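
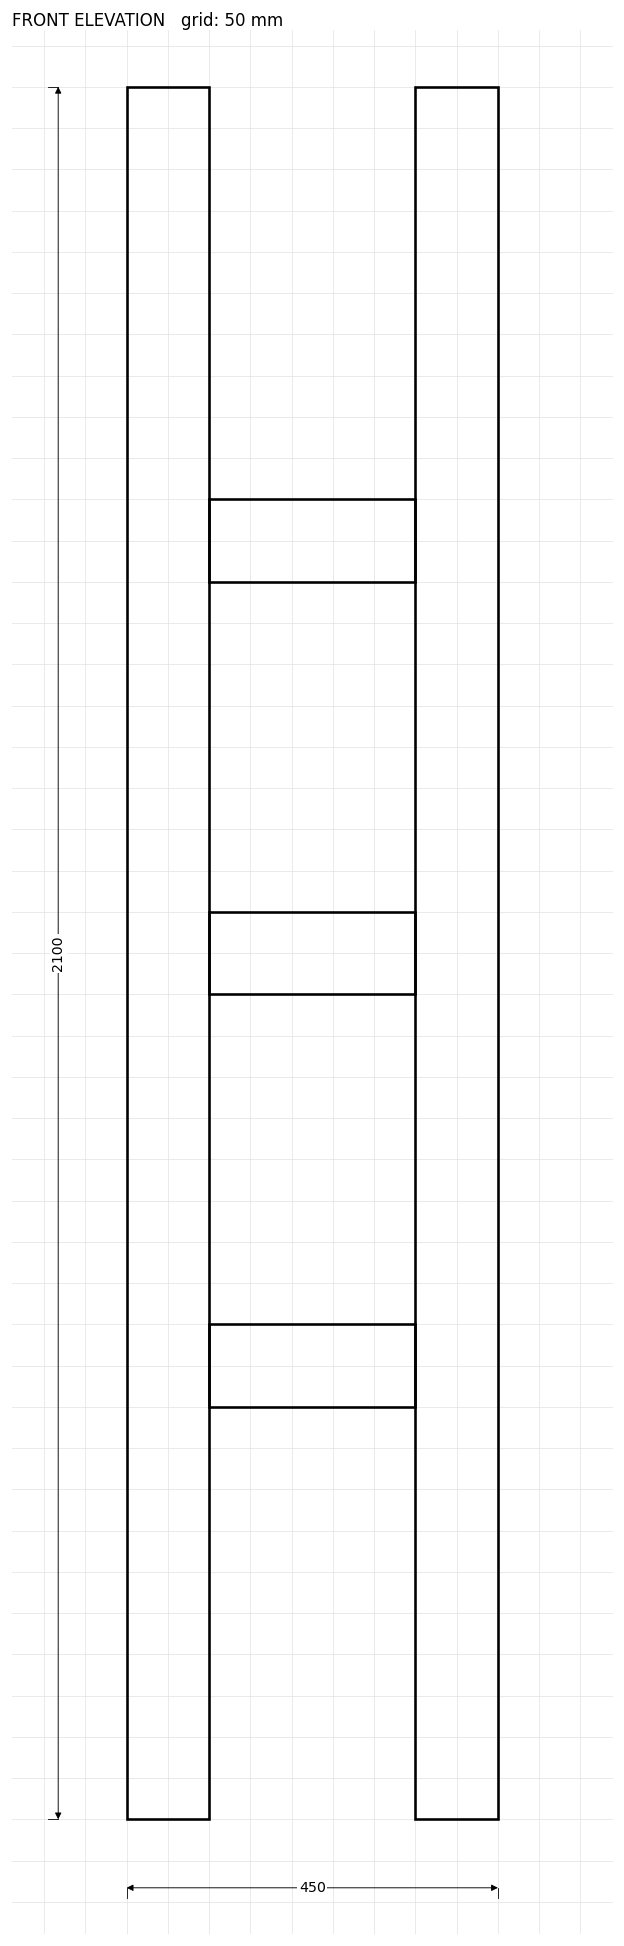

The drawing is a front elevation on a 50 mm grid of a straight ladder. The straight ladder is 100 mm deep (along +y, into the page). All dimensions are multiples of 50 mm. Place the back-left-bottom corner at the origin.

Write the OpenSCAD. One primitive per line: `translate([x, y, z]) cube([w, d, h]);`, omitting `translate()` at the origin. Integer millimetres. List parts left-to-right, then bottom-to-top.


cube([100, 100, 2100]);
translate([100, 0, 500]) cube([250, 100, 100]);
translate([100, 0, 1000]) cube([250, 100, 100]);
translate([100, 0, 1500]) cube([250, 100, 100]);
translate([350, 0, 0]) cube([100, 100, 2100]);


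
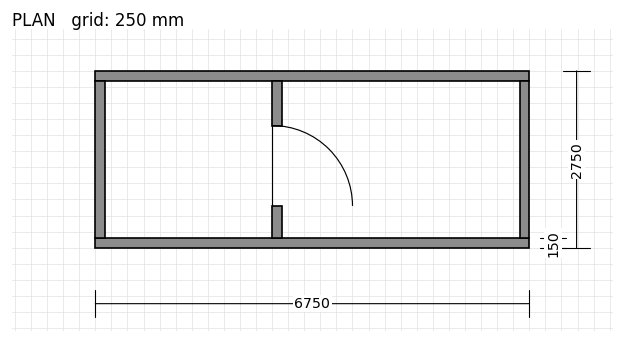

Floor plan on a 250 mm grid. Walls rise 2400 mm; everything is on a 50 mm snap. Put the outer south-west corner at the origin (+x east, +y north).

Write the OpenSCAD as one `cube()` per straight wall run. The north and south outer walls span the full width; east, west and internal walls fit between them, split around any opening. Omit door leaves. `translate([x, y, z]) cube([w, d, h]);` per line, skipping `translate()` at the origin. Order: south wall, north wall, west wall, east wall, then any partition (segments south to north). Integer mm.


cube([6750, 150, 2400]);
translate([0, 2600, 0]) cube([6750, 150, 2400]);
translate([0, 150, 0]) cube([150, 2450, 2400]);
translate([6600, 150, 0]) cube([150, 2450, 2400]);
translate([2750, 150, 0]) cube([150, 500, 2400]);
translate([2750, 1900, 0]) cube([150, 700, 2400]);


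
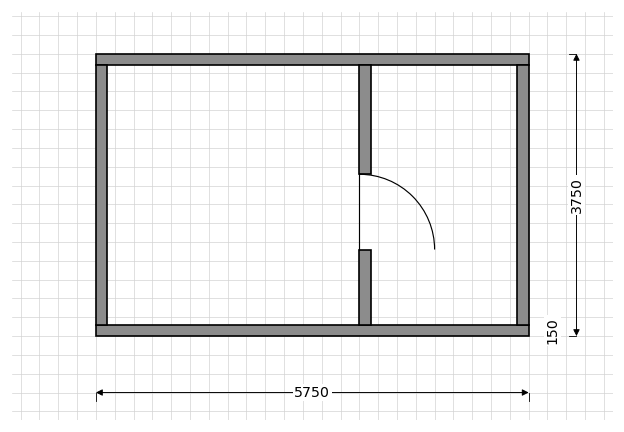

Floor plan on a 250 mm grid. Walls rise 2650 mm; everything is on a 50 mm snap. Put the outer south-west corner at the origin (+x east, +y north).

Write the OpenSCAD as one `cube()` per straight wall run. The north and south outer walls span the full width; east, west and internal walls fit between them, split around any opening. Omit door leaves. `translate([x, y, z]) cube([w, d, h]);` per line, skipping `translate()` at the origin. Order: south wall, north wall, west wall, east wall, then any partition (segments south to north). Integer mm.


cube([5750, 150, 2650]);
translate([0, 3600, 0]) cube([5750, 150, 2650]);
translate([0, 150, 0]) cube([150, 3450, 2650]);
translate([5600, 150, 0]) cube([150, 3450, 2650]);
translate([3500, 150, 0]) cube([150, 1000, 2650]);
translate([3500, 2150, 0]) cube([150, 1450, 2650]);


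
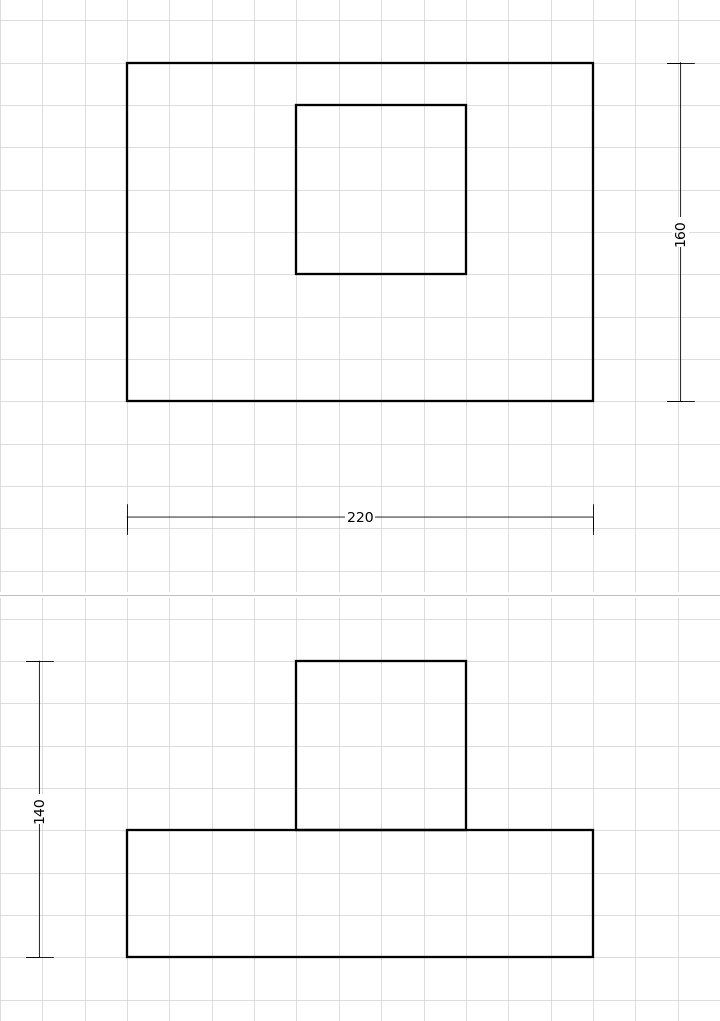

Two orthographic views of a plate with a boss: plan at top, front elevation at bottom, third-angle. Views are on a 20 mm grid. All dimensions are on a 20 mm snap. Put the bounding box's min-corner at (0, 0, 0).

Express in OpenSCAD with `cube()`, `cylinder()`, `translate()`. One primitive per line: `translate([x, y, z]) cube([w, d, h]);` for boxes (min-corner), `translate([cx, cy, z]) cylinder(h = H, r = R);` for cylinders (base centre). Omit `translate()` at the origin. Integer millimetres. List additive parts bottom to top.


cube([220, 160, 60]);
translate([80, 60, 60]) cube([80, 80, 80]);


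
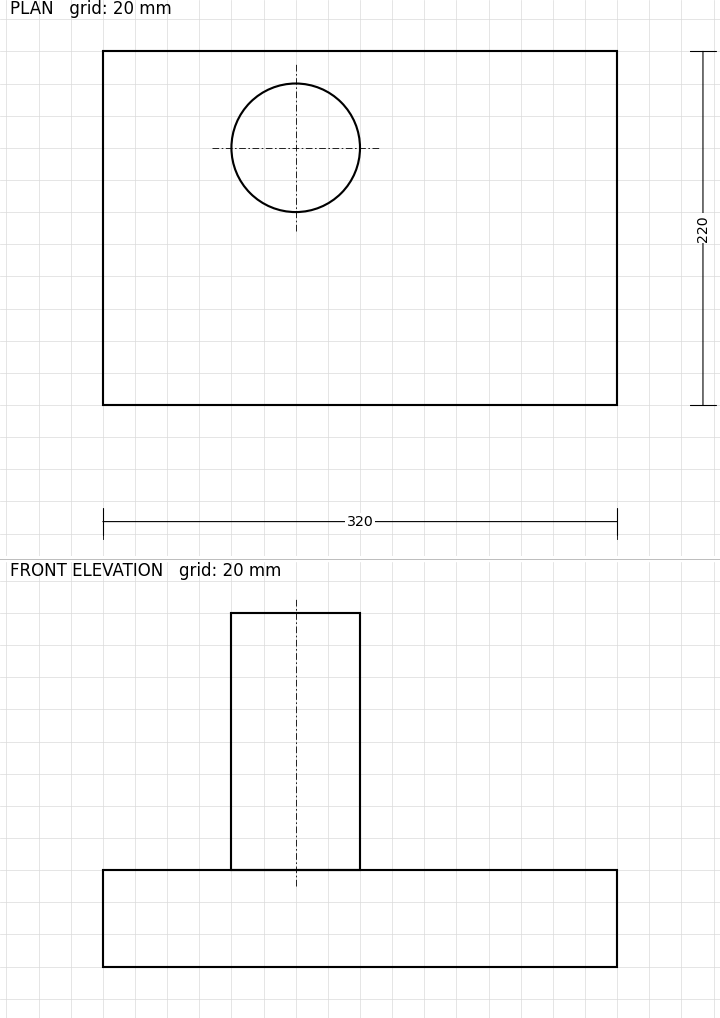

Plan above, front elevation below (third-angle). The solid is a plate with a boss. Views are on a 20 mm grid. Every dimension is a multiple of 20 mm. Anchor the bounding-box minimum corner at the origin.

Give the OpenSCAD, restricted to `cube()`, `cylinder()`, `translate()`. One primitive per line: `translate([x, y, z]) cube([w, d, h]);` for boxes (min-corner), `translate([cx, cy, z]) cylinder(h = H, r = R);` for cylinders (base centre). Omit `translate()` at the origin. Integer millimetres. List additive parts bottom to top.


cube([320, 220, 60]);
translate([120, 160, 60]) cylinder(h = 160, r = 40);


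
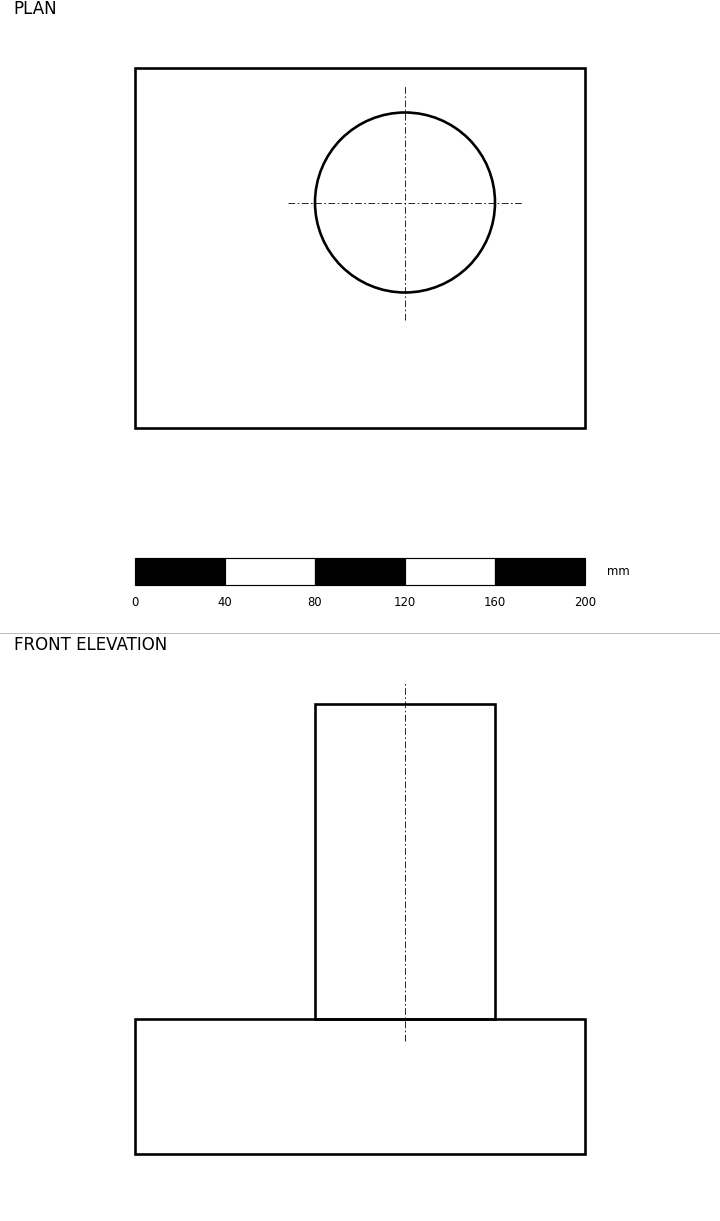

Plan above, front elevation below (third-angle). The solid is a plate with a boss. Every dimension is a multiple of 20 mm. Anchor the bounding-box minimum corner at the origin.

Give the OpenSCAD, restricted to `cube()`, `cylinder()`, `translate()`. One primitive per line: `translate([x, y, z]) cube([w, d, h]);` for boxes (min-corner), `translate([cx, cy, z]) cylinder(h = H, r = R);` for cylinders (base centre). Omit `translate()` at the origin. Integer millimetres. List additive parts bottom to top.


cube([200, 160, 60]);
translate([120, 100, 60]) cylinder(h = 140, r = 40);


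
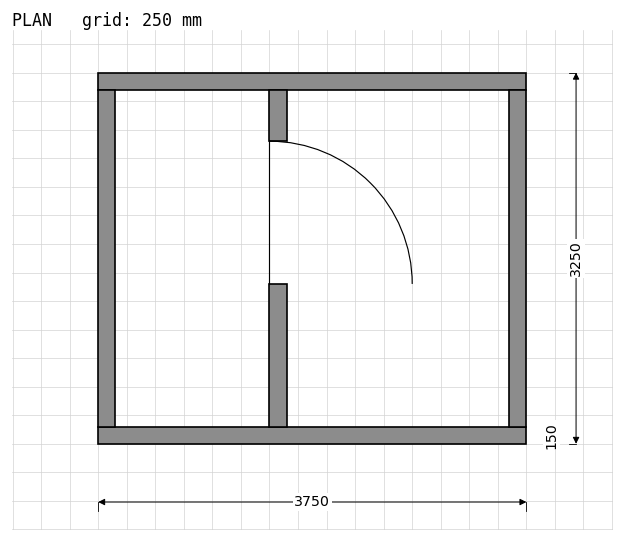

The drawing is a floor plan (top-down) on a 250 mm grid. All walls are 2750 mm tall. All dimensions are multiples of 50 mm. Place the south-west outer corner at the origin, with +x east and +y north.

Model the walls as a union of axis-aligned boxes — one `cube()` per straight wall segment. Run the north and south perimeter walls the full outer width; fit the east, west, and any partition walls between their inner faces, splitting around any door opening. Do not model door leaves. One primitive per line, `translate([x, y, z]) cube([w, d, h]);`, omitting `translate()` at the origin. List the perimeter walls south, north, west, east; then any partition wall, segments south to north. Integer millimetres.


cube([3750, 150, 2750]);
translate([0, 3100, 0]) cube([3750, 150, 2750]);
translate([0, 150, 0]) cube([150, 2950, 2750]);
translate([3600, 150, 0]) cube([150, 2950, 2750]);
translate([1500, 150, 0]) cube([150, 1250, 2750]);
translate([1500, 2650, 0]) cube([150, 450, 2750]);


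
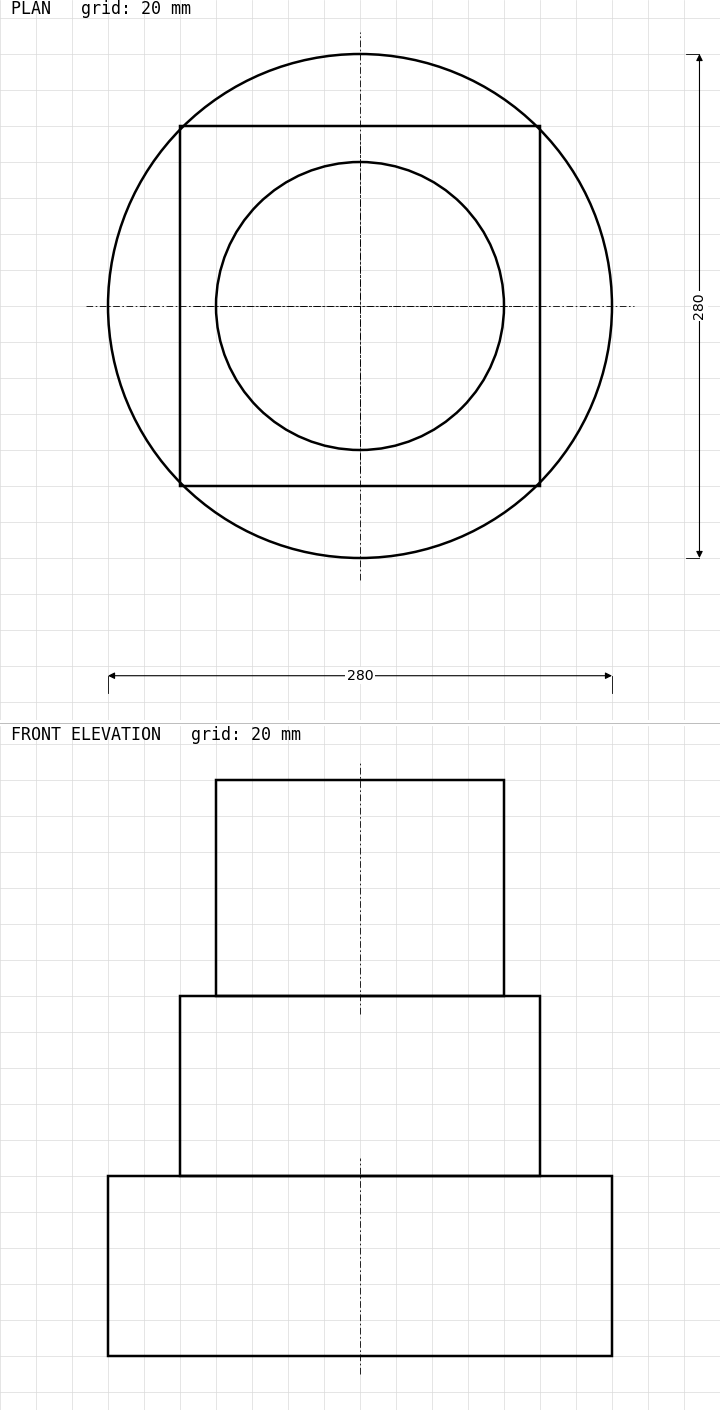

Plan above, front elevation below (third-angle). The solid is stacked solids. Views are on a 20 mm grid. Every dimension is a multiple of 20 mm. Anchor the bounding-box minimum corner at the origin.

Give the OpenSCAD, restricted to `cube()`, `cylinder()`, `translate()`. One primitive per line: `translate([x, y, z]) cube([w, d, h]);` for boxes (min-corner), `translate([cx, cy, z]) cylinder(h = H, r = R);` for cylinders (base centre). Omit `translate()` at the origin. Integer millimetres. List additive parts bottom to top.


translate([140, 140, 0]) cylinder(h = 100, r = 140);
translate([40, 40, 100]) cube([200, 200, 100]);
translate([140, 140, 200]) cylinder(h = 120, r = 80);


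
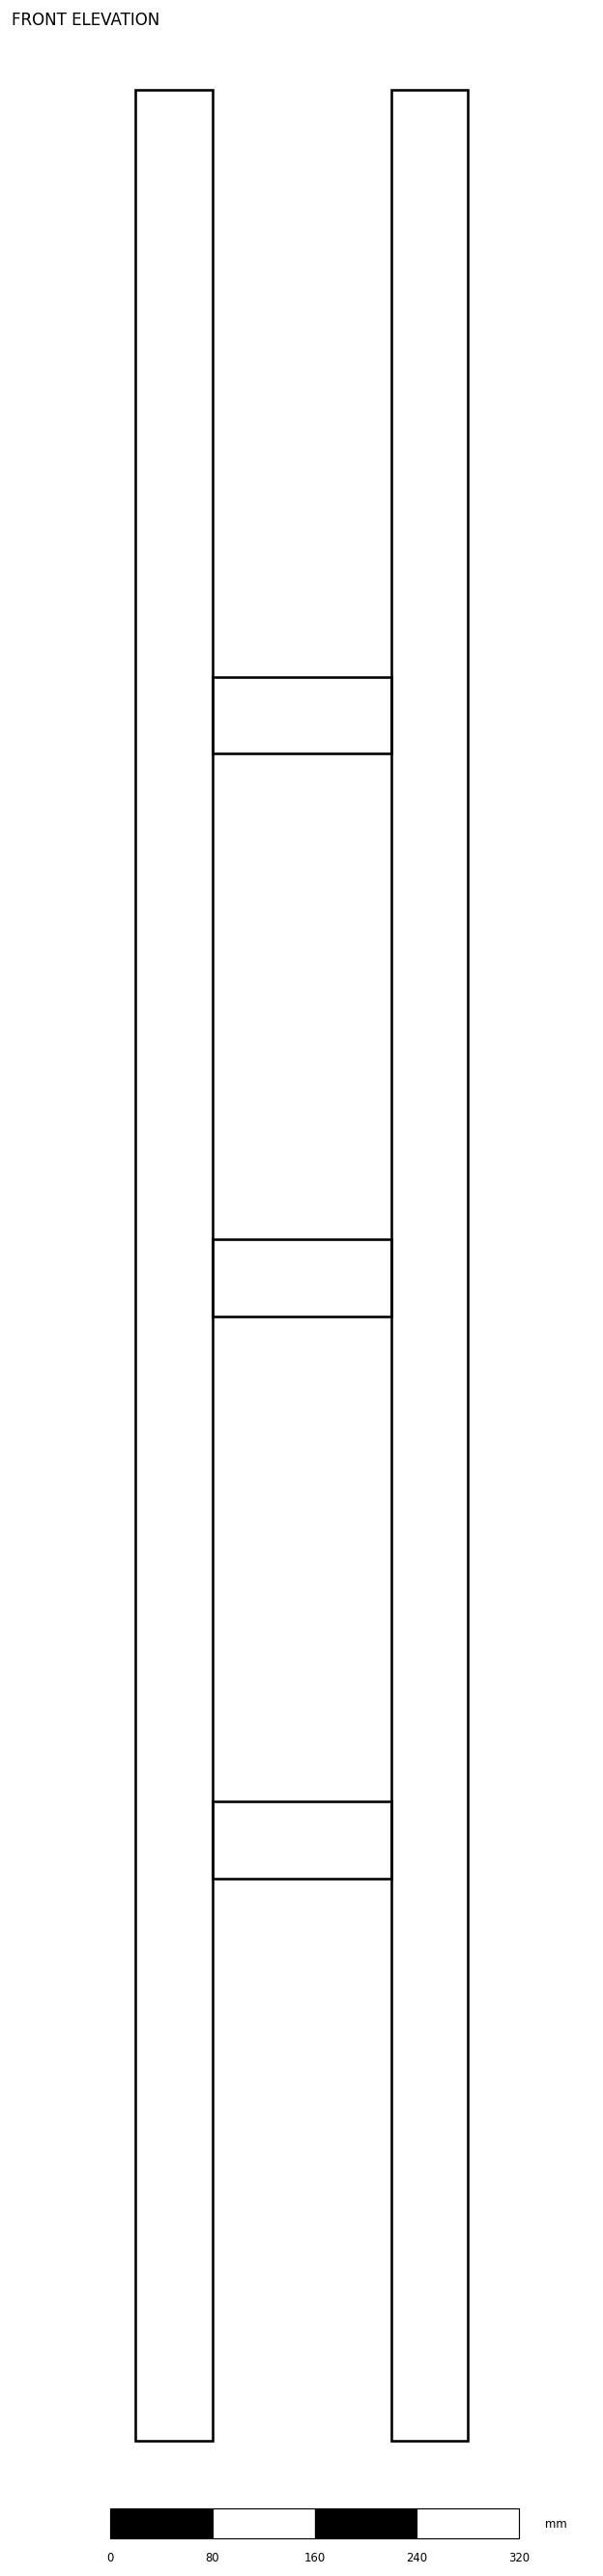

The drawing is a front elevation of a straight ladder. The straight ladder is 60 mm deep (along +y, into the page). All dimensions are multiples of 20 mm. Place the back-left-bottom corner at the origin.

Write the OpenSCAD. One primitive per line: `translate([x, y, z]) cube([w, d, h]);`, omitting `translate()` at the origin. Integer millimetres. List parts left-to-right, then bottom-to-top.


cube([60, 60, 1840]);
translate([60, 0, 440]) cube([140, 60, 60]);
translate([60, 0, 880]) cube([140, 60, 60]);
translate([60, 0, 1320]) cube([140, 60, 60]);
translate([200, 0, 0]) cube([60, 60, 1840]);


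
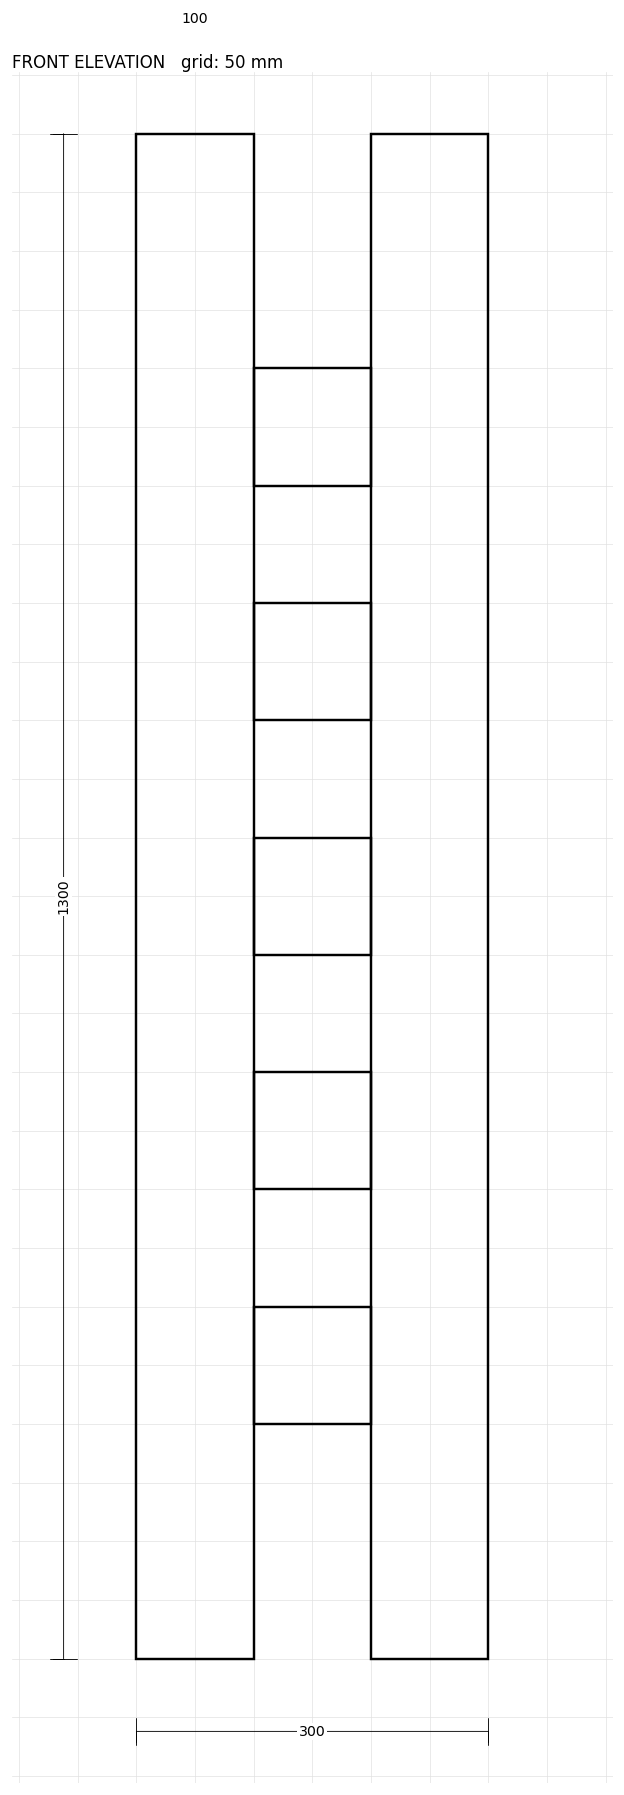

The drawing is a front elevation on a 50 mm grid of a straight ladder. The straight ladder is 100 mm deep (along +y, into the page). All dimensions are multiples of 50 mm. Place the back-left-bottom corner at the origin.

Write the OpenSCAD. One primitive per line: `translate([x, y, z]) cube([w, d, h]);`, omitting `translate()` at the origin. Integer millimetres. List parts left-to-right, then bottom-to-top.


cube([100, 100, 1300]);
translate([100, 0, 200]) cube([100, 100, 100]);
translate([100, 0, 400]) cube([100, 100, 100]);
translate([100, 0, 600]) cube([100, 100, 100]);
translate([100, 0, 800]) cube([100, 100, 100]);
translate([100, 0, 1000]) cube([100, 100, 100]);
translate([200, 0, 0]) cube([100, 100, 1300]);


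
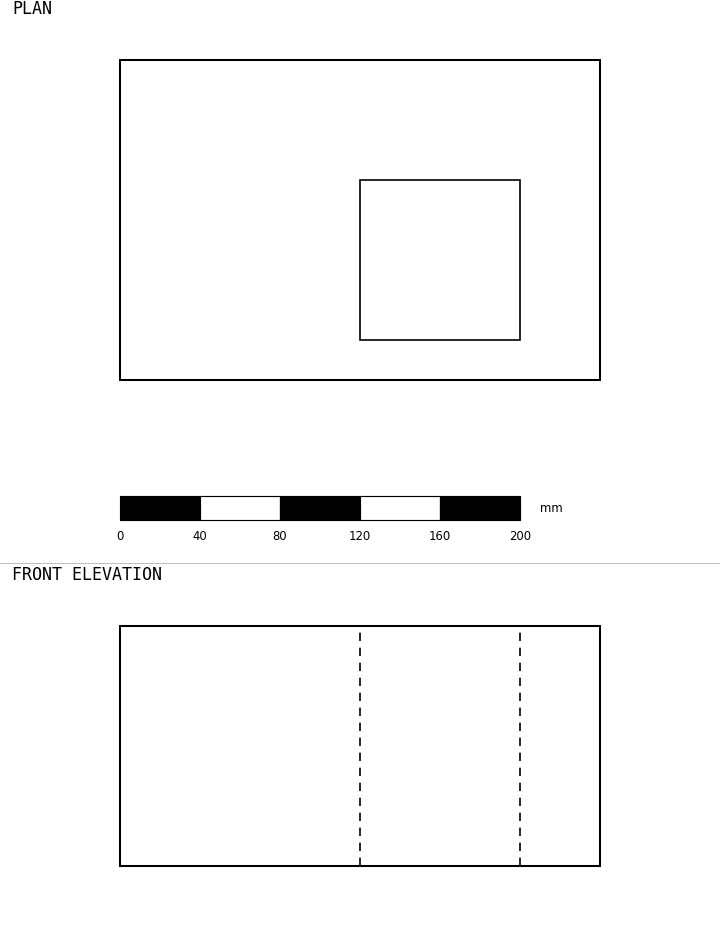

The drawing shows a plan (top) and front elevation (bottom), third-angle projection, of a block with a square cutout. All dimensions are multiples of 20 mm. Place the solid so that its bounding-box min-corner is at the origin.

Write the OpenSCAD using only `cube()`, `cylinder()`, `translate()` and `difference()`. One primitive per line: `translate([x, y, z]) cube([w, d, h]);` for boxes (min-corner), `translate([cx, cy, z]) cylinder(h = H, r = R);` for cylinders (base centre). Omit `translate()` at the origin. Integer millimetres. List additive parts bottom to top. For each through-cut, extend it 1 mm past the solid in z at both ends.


difference() {
  cube([240, 160, 120]);
  translate([120, 20, -1]) cube([80, 80, 122]);
}


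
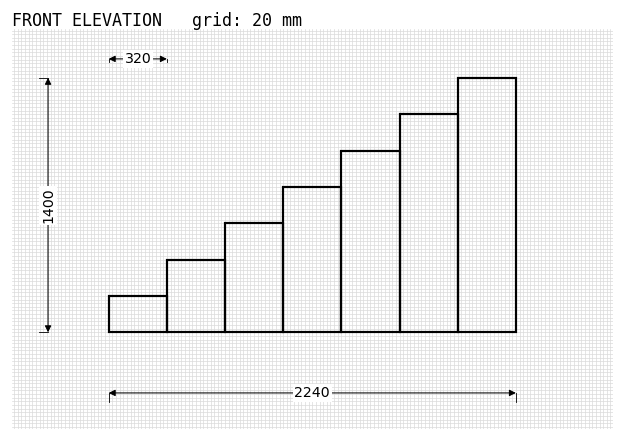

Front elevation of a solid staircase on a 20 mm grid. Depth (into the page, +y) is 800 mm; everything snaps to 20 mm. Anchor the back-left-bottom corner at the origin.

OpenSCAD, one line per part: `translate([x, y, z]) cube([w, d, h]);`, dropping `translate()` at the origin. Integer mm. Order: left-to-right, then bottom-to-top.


cube([320, 800, 200]);
translate([320, 0, 0]) cube([320, 800, 400]);
translate([640, 0, 0]) cube([320, 800, 600]);
translate([960, 0, 0]) cube([320, 800, 800]);
translate([1280, 0, 0]) cube([320, 800, 1000]);
translate([1600, 0, 0]) cube([320, 800, 1200]);
translate([1920, 0, 0]) cube([320, 800, 1400]);


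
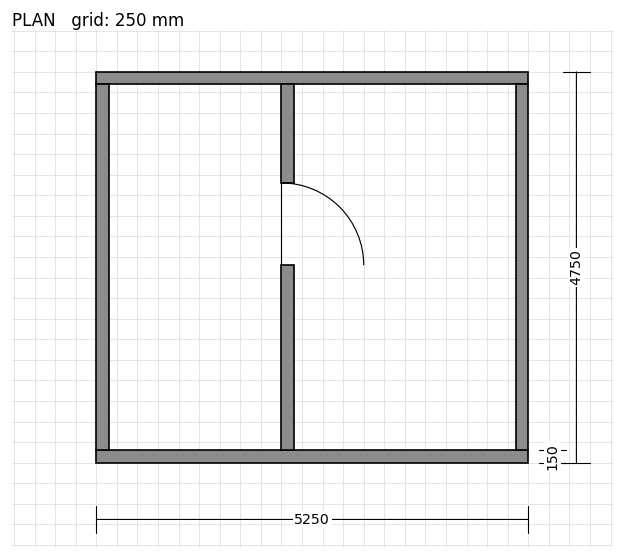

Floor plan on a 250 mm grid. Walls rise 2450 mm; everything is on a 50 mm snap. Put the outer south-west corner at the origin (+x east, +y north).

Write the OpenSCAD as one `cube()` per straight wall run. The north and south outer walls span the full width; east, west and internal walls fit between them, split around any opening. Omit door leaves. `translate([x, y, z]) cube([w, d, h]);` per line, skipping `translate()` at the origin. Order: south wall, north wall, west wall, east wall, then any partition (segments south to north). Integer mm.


cube([5250, 150, 2450]);
translate([0, 4600, 0]) cube([5250, 150, 2450]);
translate([0, 150, 0]) cube([150, 4450, 2450]);
translate([5100, 150, 0]) cube([150, 4450, 2450]);
translate([2250, 150, 0]) cube([150, 2250, 2450]);
translate([2250, 3400, 0]) cube([150, 1200, 2450]);


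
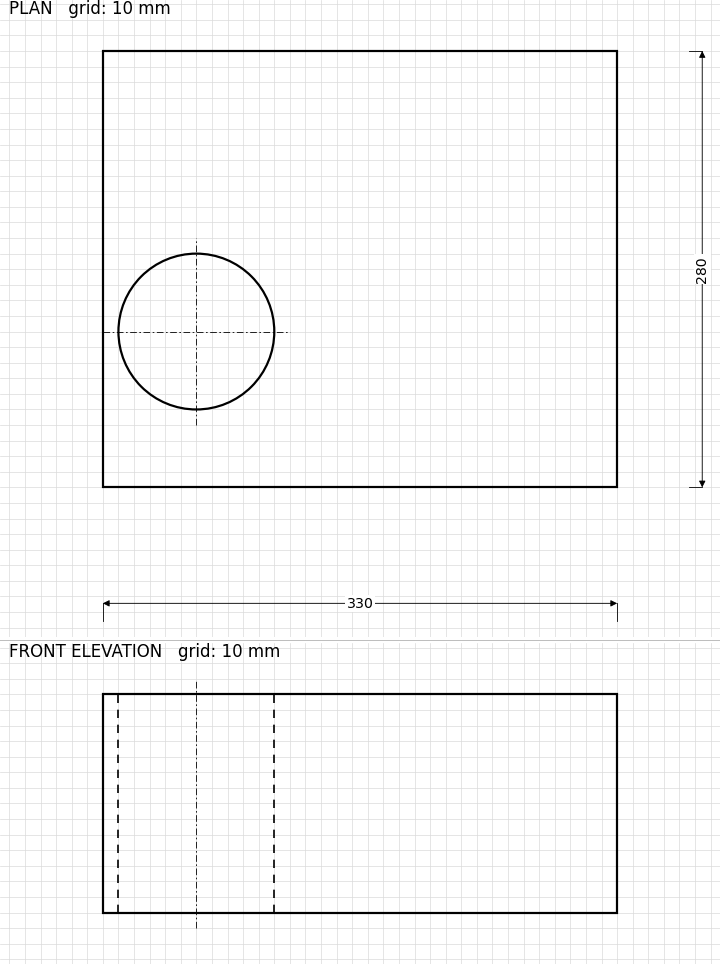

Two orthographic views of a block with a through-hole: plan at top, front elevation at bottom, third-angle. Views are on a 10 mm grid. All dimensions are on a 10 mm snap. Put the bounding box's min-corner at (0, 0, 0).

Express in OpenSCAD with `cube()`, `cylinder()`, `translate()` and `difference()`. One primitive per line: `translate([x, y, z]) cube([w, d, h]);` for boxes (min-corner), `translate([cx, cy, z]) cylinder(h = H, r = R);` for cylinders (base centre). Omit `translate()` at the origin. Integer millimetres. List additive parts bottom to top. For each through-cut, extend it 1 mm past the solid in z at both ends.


difference() {
  cube([330, 280, 140]);
  translate([60, 100, -1]) cylinder(h = 142, r = 50);
}


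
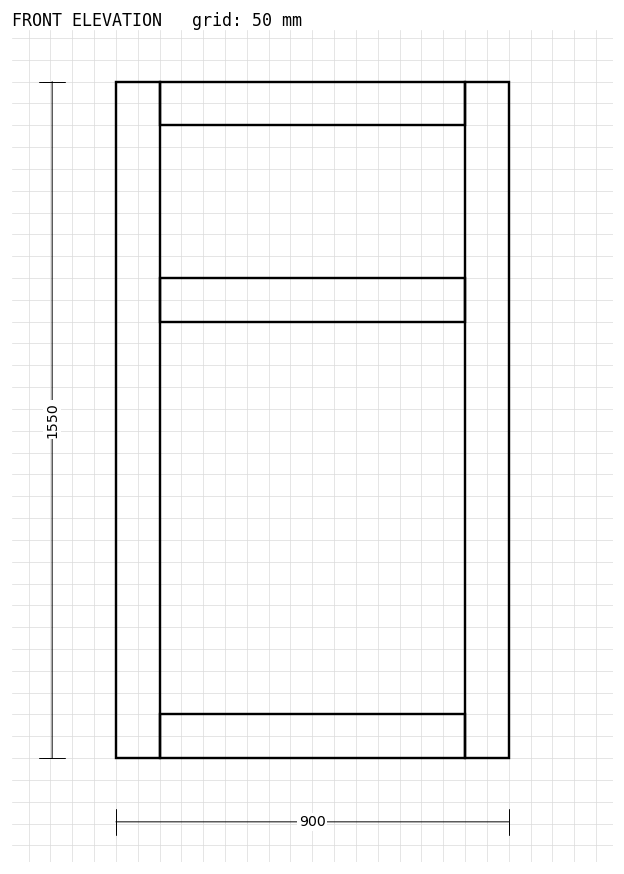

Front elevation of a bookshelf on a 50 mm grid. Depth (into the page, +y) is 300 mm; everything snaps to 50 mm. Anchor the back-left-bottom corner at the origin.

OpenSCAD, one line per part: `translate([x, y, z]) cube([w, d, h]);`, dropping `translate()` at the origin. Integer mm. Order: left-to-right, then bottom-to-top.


cube([100, 300, 1550]);
translate([100, 0, 0]) cube([700, 300, 100]);
translate([100, 0, 1000]) cube([700, 300, 100]);
translate([100, 0, 1450]) cube([700, 300, 100]);
translate([800, 0, 0]) cube([100, 300, 1550]);


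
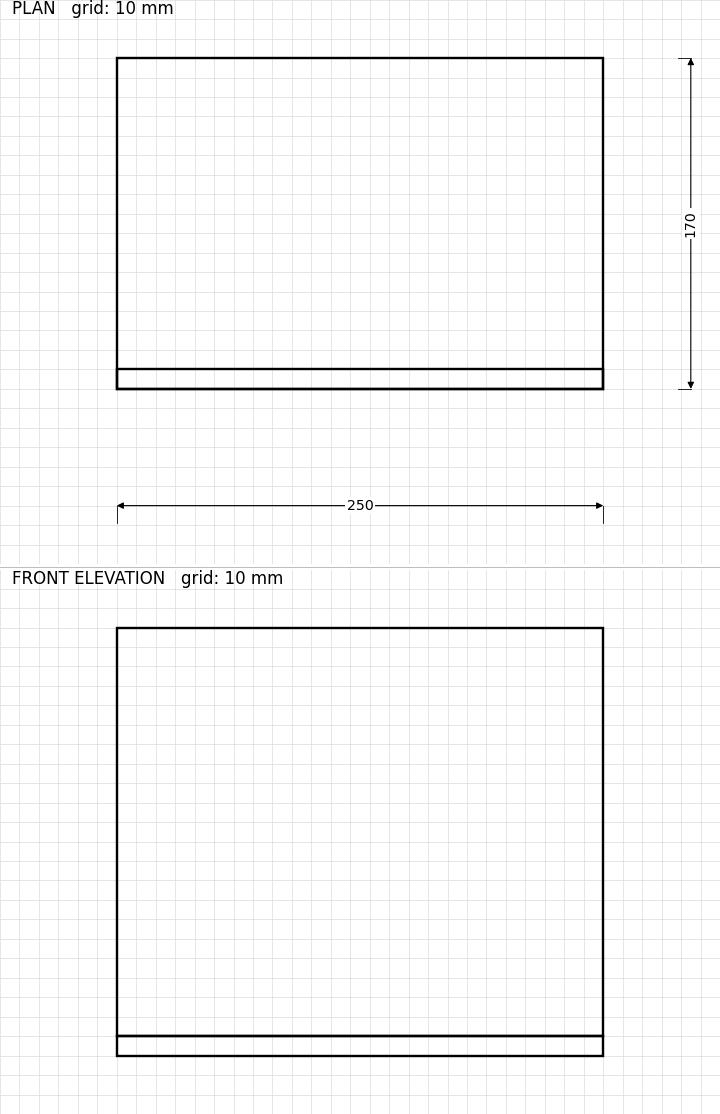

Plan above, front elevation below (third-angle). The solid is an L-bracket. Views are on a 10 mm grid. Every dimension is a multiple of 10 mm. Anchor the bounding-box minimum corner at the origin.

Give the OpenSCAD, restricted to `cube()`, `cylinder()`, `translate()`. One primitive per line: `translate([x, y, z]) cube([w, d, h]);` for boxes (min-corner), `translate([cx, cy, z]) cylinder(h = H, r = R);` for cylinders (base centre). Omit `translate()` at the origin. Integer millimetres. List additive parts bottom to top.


cube([250, 170, 10]);
translate([0, 0, 10]) cube([250, 10, 210]);


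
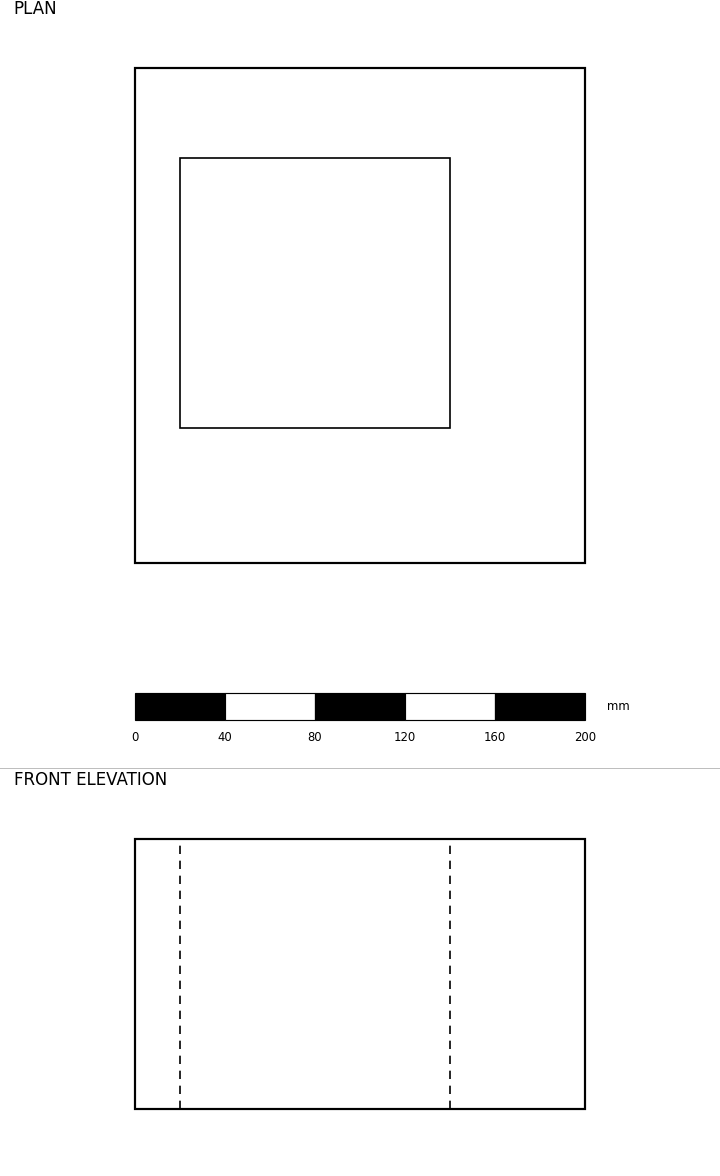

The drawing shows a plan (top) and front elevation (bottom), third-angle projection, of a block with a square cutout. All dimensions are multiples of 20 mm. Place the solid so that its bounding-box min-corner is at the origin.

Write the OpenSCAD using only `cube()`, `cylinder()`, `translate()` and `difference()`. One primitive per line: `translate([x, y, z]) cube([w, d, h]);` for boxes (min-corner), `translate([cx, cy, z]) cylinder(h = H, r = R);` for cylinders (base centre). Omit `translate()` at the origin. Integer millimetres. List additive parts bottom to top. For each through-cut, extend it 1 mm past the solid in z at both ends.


difference() {
  cube([200, 220, 120]);
  translate([20, 60, -1]) cube([120, 120, 122]);
}


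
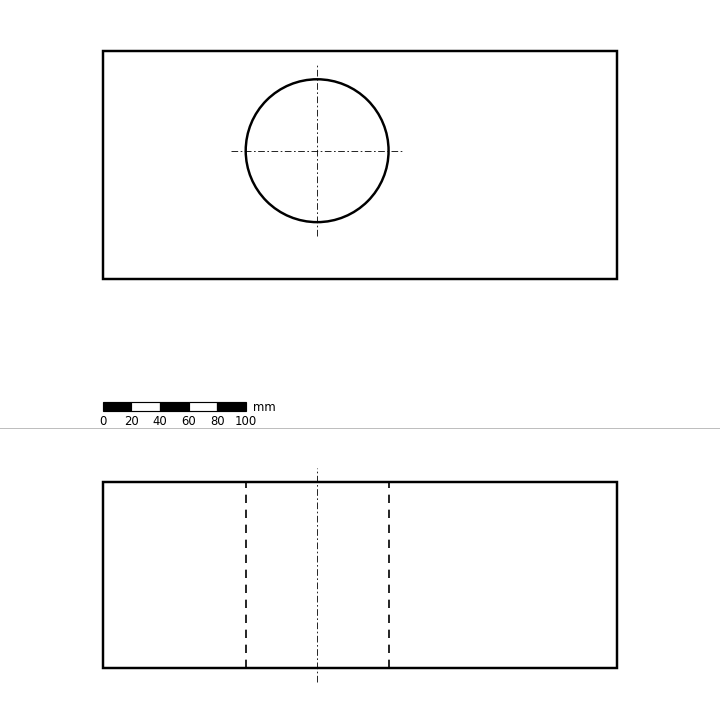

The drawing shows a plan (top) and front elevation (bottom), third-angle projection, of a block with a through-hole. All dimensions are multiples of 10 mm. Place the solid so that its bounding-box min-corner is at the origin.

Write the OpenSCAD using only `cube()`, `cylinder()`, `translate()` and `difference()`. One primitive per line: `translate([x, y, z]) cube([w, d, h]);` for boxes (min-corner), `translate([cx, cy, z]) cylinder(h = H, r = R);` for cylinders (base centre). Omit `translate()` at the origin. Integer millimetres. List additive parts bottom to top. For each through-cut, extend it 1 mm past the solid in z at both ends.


difference() {
  cube([360, 160, 130]);
  translate([150, 90, -1]) cylinder(h = 132, r = 50);
}


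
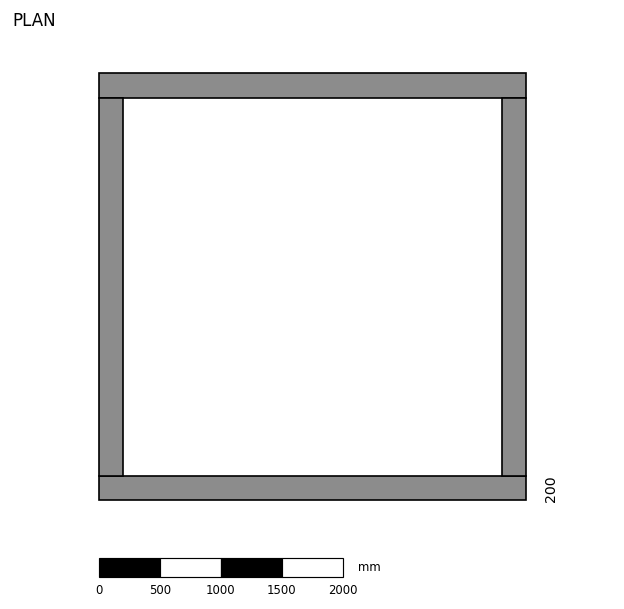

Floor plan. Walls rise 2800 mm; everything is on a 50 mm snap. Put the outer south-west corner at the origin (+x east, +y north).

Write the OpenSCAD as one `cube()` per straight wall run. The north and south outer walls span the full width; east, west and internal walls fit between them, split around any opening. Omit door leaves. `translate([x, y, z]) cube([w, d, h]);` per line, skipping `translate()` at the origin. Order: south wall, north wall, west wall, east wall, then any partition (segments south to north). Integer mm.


cube([3500, 200, 2800]);
translate([0, 3300, 0]) cube([3500, 200, 2800]);
translate([0, 200, 0]) cube([200, 3100, 2800]);
translate([3300, 200, 0]) cube([200, 3100, 2800]);


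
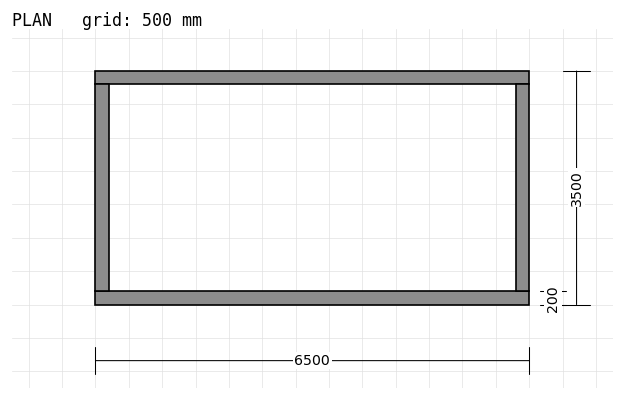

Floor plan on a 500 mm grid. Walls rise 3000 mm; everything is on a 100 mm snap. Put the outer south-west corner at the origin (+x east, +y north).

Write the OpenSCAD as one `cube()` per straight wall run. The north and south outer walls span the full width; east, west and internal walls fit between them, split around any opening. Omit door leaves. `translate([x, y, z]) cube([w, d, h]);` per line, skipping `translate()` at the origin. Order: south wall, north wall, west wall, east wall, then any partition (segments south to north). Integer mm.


cube([6500, 200, 3000]);
translate([0, 3300, 0]) cube([6500, 200, 3000]);
translate([0, 200, 0]) cube([200, 3100, 3000]);
translate([6300, 200, 0]) cube([200, 3100, 3000]);


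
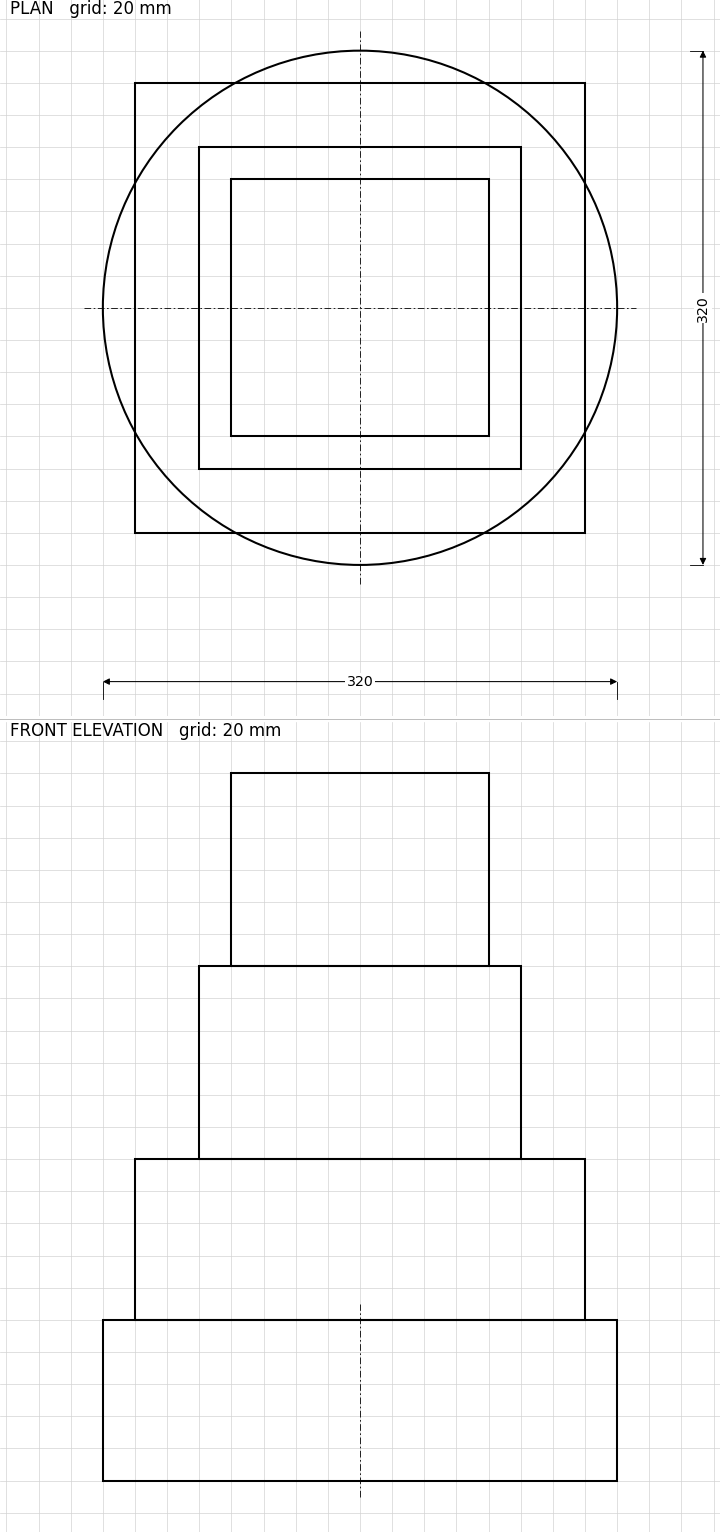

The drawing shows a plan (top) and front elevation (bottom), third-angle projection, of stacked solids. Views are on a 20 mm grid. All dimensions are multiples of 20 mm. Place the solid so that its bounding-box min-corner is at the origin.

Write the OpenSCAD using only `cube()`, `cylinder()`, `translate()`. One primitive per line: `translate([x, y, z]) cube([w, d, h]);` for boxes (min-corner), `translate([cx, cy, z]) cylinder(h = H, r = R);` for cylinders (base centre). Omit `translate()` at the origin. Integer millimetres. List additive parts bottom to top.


translate([160, 160, 0]) cylinder(h = 100, r = 160);
translate([20, 20, 100]) cube([280, 280, 100]);
translate([60, 60, 200]) cube([200, 200, 120]);
translate([80, 80, 320]) cube([160, 160, 120]);


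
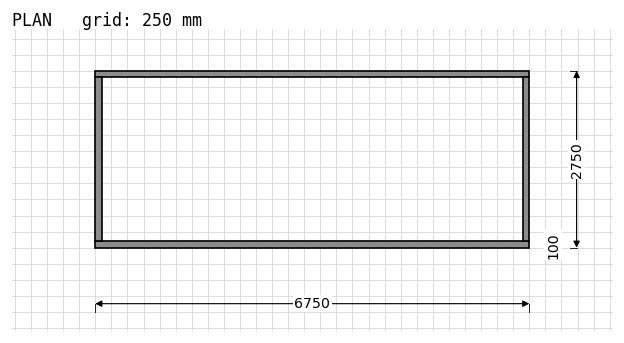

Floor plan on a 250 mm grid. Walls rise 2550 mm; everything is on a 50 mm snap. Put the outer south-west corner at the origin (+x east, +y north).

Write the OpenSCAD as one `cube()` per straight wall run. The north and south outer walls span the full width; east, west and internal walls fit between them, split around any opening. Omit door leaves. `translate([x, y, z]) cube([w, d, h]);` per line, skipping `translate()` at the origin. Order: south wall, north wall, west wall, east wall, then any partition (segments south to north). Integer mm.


cube([6750, 100, 2550]);
translate([0, 2650, 0]) cube([6750, 100, 2550]);
translate([0, 100, 0]) cube([100, 2550, 2550]);
translate([6650, 100, 0]) cube([100, 2550, 2550]);


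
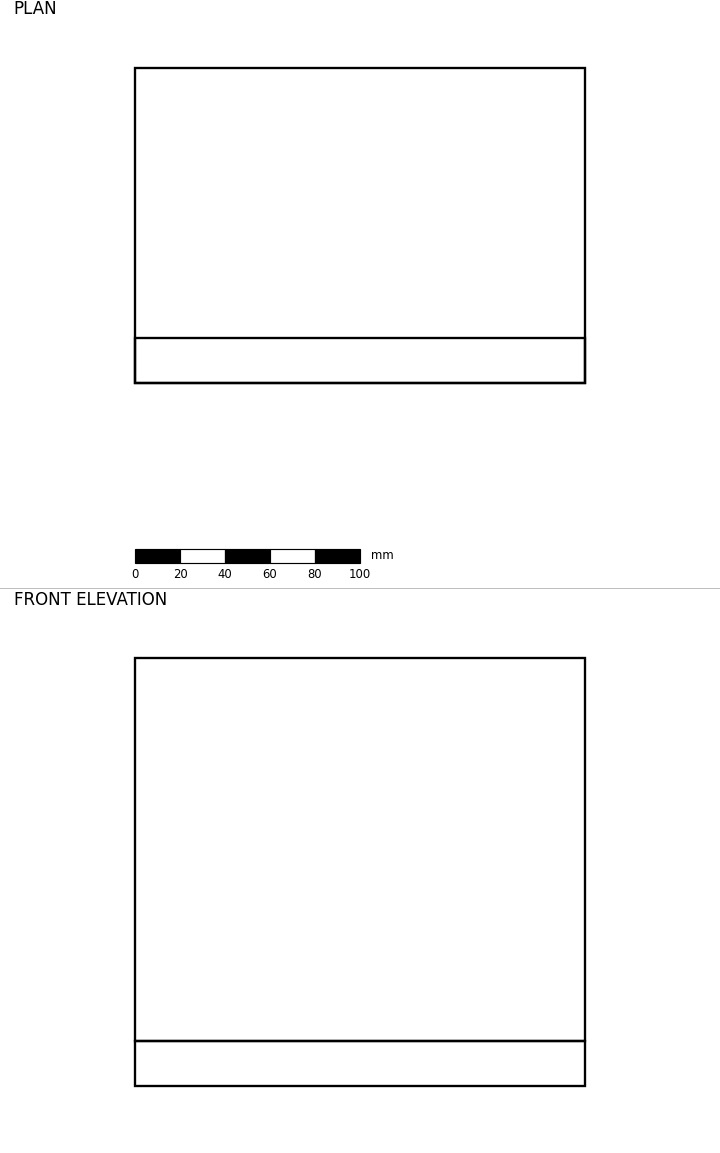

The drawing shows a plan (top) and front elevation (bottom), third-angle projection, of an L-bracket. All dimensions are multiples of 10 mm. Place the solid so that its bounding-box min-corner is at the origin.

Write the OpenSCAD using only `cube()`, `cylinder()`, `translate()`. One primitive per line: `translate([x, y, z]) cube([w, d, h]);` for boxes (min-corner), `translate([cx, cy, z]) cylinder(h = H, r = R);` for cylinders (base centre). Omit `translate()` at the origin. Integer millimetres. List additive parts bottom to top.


cube([200, 140, 20]);
translate([0, 0, 20]) cube([200, 20, 170]);


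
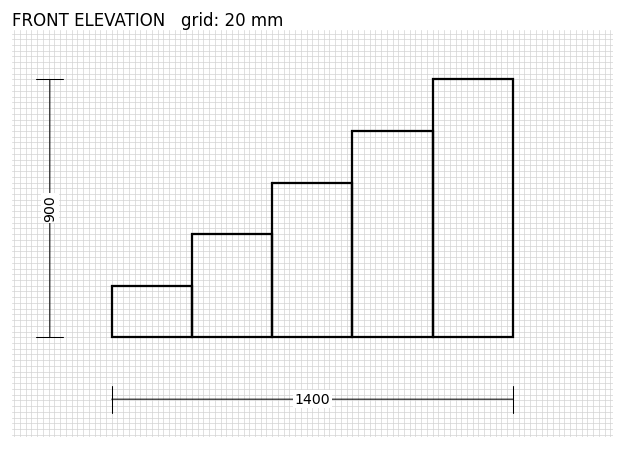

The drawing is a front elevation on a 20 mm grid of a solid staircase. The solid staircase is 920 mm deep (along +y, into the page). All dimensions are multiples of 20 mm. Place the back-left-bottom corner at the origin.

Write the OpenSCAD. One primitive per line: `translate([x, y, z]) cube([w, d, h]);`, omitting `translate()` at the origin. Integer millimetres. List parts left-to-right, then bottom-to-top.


cube([280, 920, 180]);
translate([280, 0, 0]) cube([280, 920, 360]);
translate([560, 0, 0]) cube([280, 920, 540]);
translate([840, 0, 0]) cube([280, 920, 720]);
translate([1120, 0, 0]) cube([280, 920, 900]);


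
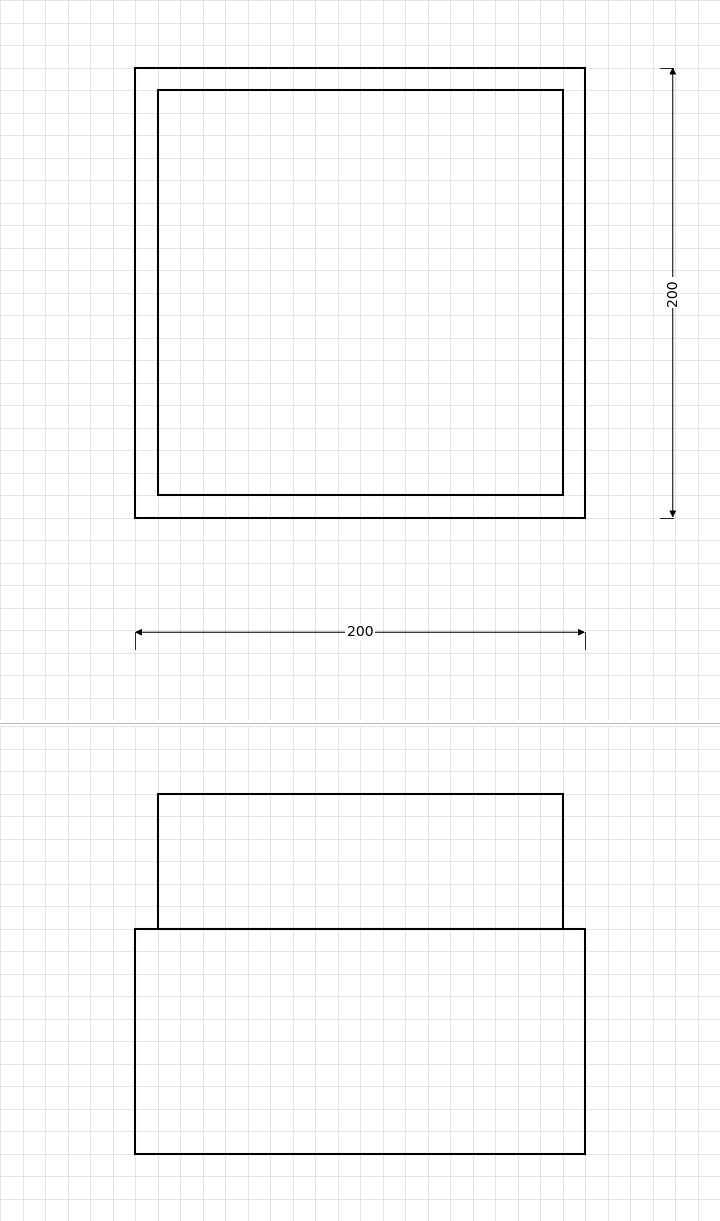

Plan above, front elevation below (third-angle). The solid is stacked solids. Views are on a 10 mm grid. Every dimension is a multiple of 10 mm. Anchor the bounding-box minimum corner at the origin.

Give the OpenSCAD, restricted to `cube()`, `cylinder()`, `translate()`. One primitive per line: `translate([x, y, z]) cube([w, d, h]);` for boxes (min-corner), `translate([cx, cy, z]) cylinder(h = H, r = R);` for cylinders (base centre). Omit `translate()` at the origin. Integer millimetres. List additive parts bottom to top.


cube([200, 200, 100]);
translate([10, 10, 100]) cube([180, 180, 60]);


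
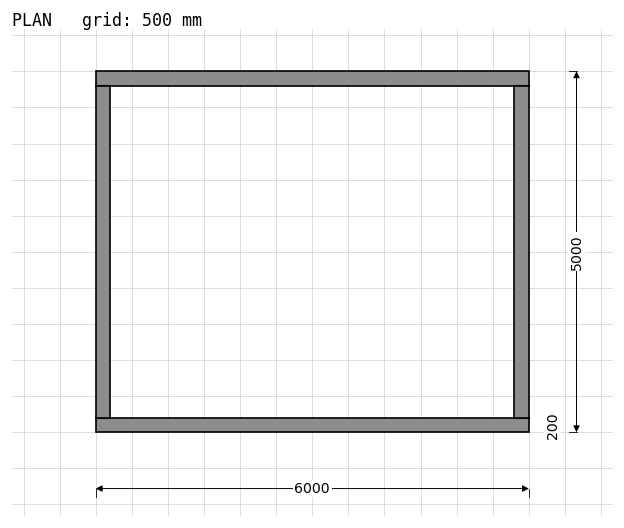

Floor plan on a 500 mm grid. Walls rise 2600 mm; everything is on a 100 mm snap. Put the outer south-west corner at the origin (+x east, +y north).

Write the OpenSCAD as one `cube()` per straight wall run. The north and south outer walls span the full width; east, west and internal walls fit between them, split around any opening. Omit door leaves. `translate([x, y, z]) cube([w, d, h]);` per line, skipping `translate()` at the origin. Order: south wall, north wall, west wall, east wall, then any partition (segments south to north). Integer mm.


cube([6000, 200, 2600]);
translate([0, 4800, 0]) cube([6000, 200, 2600]);
translate([0, 200, 0]) cube([200, 4600, 2600]);
translate([5800, 200, 0]) cube([200, 4600, 2600]);


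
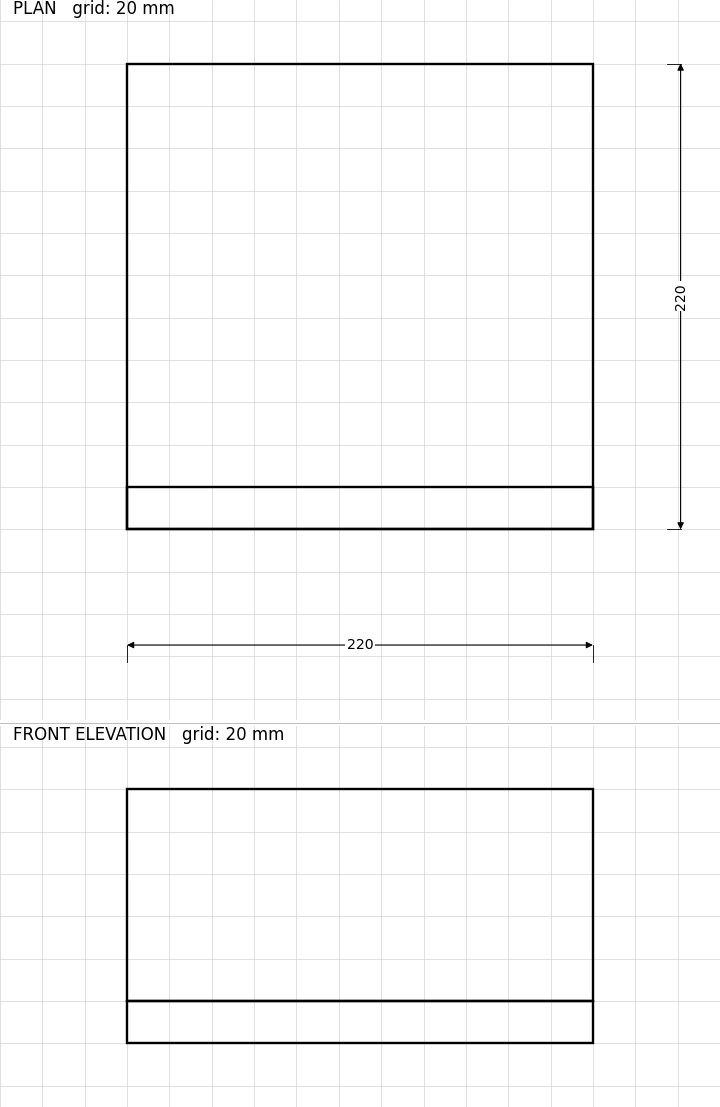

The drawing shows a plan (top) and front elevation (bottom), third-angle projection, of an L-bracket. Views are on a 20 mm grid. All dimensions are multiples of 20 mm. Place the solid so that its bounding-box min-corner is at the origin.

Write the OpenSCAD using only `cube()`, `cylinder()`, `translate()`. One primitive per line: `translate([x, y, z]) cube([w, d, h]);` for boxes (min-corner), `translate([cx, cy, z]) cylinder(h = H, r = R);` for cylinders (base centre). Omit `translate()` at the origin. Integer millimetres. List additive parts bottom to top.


cube([220, 220, 20]);
translate([0, 0, 20]) cube([220, 20, 100]);


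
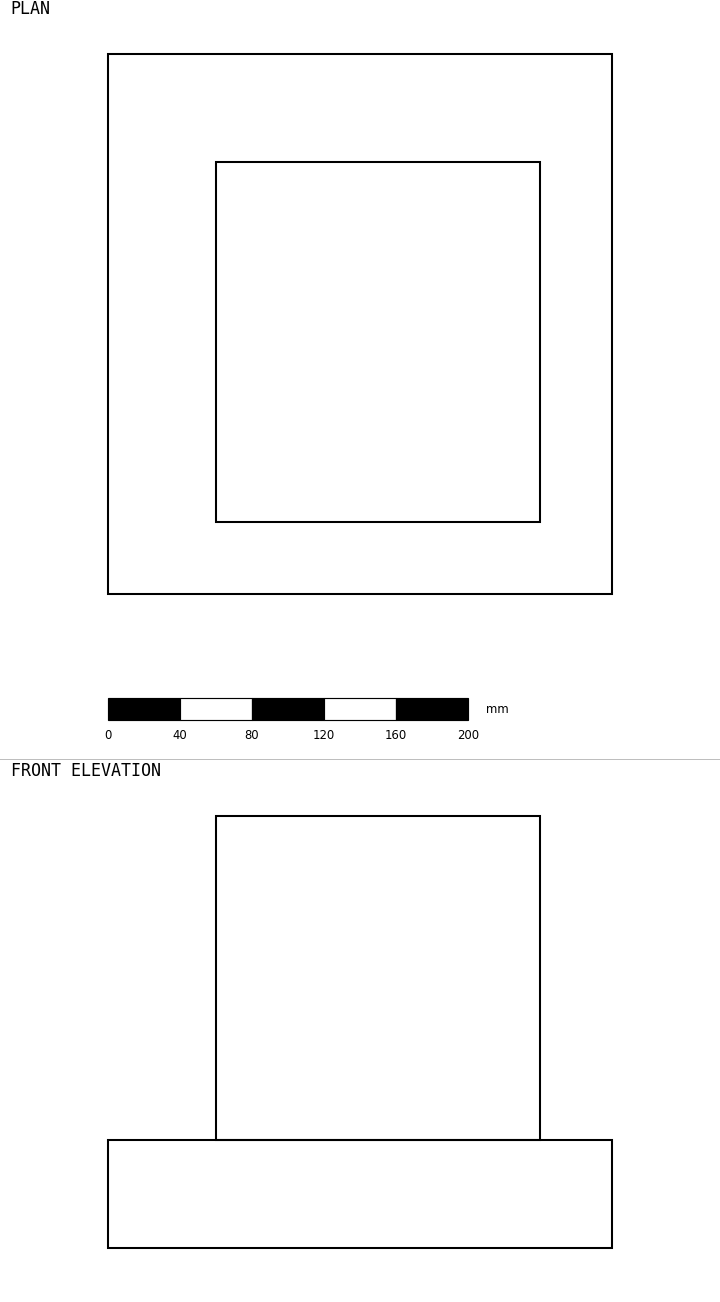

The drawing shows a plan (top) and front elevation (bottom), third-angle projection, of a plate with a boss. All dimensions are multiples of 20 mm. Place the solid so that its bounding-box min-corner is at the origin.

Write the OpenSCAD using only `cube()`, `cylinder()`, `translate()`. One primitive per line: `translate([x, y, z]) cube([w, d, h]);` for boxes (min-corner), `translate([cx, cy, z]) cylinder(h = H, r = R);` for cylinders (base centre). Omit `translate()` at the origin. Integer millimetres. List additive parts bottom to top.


cube([280, 300, 60]);
translate([60, 40, 60]) cube([180, 200, 180]);


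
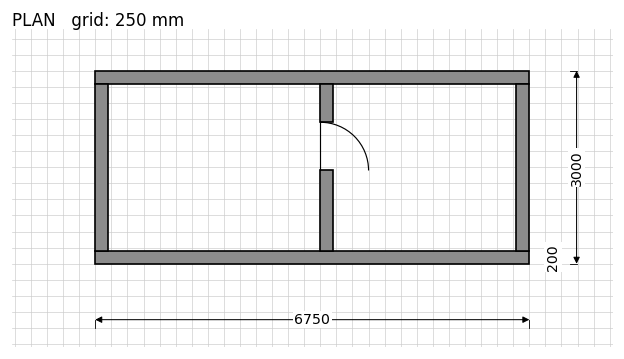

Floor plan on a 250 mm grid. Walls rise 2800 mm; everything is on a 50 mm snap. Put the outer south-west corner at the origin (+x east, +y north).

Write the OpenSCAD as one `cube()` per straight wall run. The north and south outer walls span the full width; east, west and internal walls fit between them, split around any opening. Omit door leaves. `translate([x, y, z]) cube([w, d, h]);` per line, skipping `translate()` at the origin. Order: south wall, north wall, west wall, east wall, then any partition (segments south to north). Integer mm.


cube([6750, 200, 2800]);
translate([0, 2800, 0]) cube([6750, 200, 2800]);
translate([0, 200, 0]) cube([200, 2600, 2800]);
translate([6550, 200, 0]) cube([200, 2600, 2800]);
translate([3500, 200, 0]) cube([200, 1250, 2800]);
translate([3500, 2200, 0]) cube([200, 600, 2800]);


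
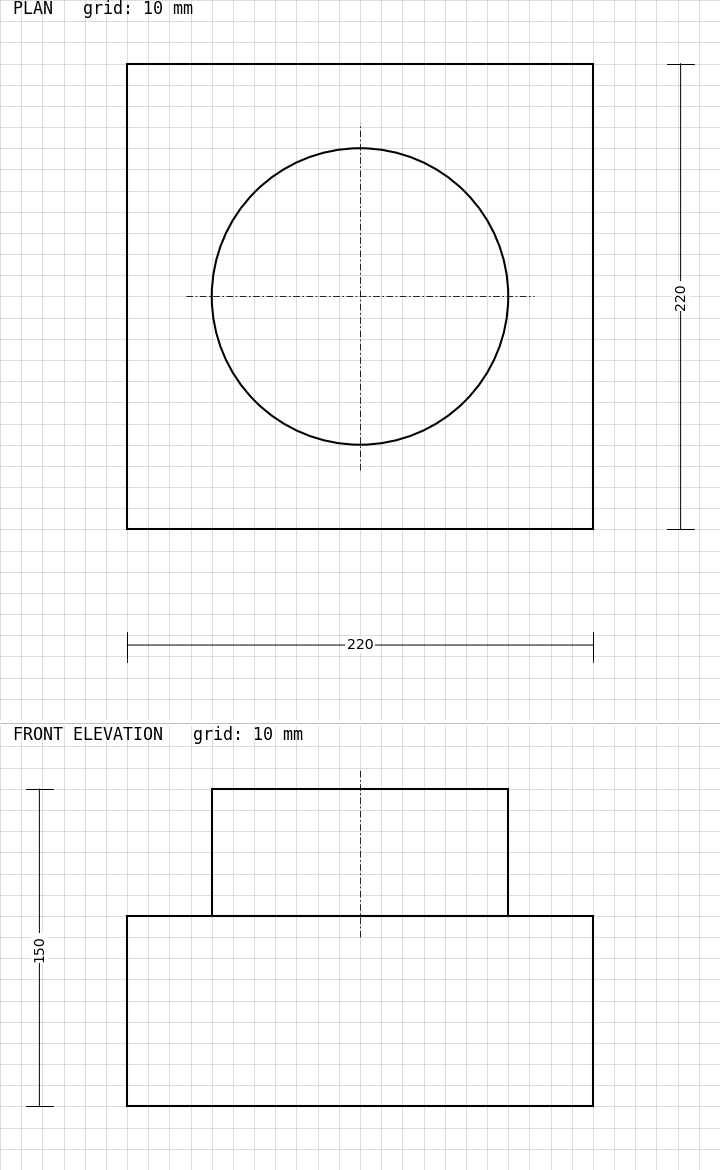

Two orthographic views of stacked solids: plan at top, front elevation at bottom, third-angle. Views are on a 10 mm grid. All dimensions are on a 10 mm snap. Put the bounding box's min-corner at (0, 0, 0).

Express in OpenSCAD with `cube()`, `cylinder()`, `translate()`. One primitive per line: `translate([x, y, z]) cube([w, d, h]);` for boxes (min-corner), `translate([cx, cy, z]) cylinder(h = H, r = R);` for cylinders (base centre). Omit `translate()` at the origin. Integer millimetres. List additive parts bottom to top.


cube([220, 220, 90]);
translate([110, 110, 90]) cylinder(h = 60, r = 70);


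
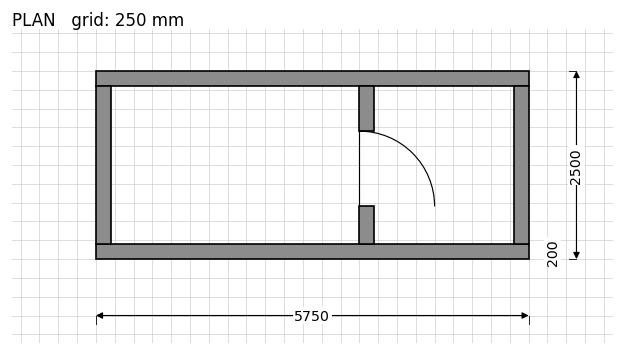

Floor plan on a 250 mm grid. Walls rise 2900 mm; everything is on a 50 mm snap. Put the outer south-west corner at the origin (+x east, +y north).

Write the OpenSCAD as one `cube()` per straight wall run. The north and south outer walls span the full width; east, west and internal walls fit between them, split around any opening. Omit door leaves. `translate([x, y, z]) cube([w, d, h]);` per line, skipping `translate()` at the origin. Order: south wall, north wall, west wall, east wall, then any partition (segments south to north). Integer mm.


cube([5750, 200, 2900]);
translate([0, 2300, 0]) cube([5750, 200, 2900]);
translate([0, 200, 0]) cube([200, 2100, 2900]);
translate([5550, 200, 0]) cube([200, 2100, 2900]);
translate([3500, 200, 0]) cube([200, 500, 2900]);
translate([3500, 1700, 0]) cube([200, 600, 2900]);


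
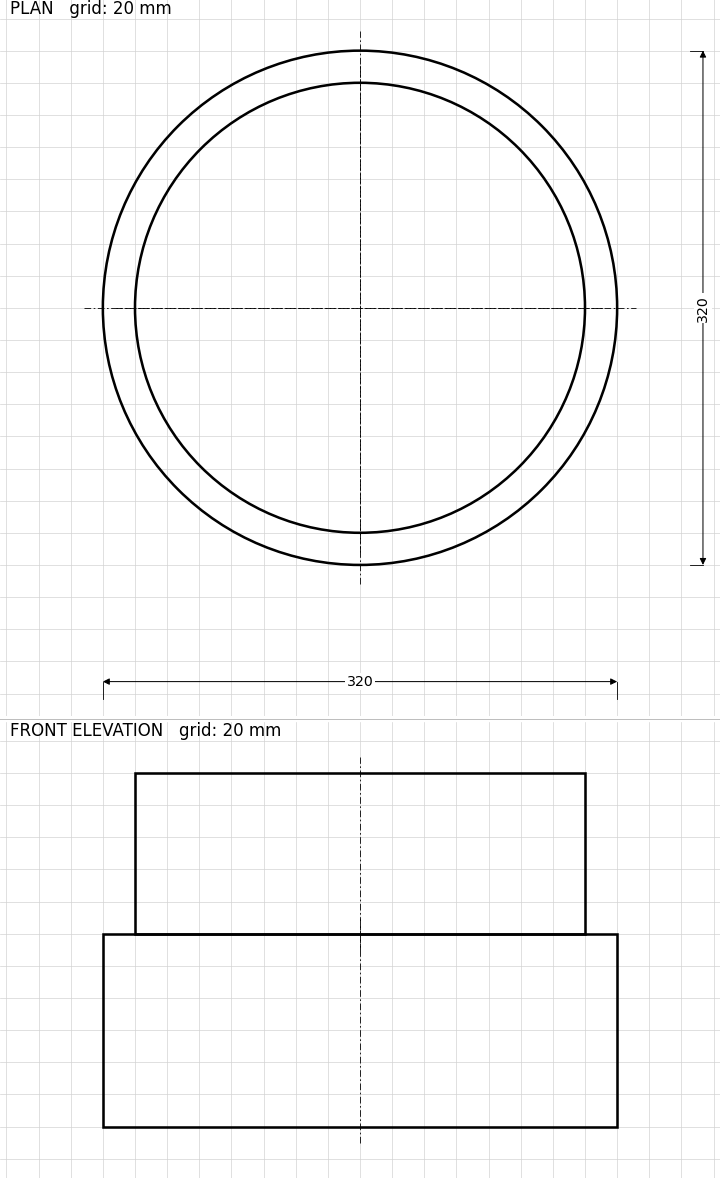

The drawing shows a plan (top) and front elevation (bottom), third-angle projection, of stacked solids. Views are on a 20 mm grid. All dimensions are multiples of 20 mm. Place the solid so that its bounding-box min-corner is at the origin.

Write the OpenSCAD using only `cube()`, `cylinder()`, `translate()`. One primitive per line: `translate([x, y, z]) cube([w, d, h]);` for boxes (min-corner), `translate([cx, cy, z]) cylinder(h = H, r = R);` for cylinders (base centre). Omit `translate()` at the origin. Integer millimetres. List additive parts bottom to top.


translate([160, 160, 0]) cylinder(h = 120, r = 160);
translate([160, 160, 120]) cylinder(h = 100, r = 140);


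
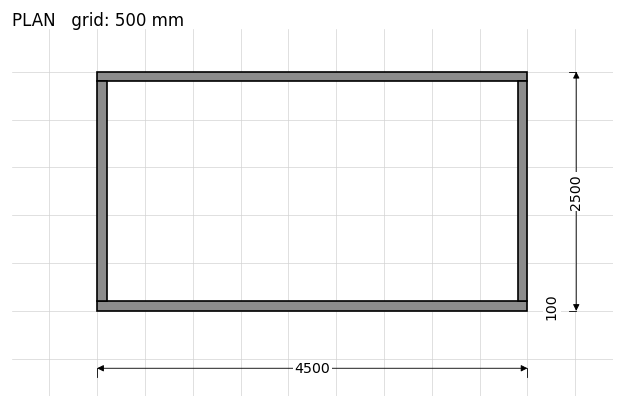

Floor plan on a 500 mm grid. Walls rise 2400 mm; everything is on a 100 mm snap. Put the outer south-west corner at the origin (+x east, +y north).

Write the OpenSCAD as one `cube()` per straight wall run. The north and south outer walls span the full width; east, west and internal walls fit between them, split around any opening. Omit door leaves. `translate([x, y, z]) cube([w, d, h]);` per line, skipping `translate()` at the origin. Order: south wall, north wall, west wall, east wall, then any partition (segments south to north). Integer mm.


cube([4500, 100, 2400]);
translate([0, 2400, 0]) cube([4500, 100, 2400]);
translate([0, 100, 0]) cube([100, 2300, 2400]);
translate([4400, 100, 0]) cube([100, 2300, 2400]);


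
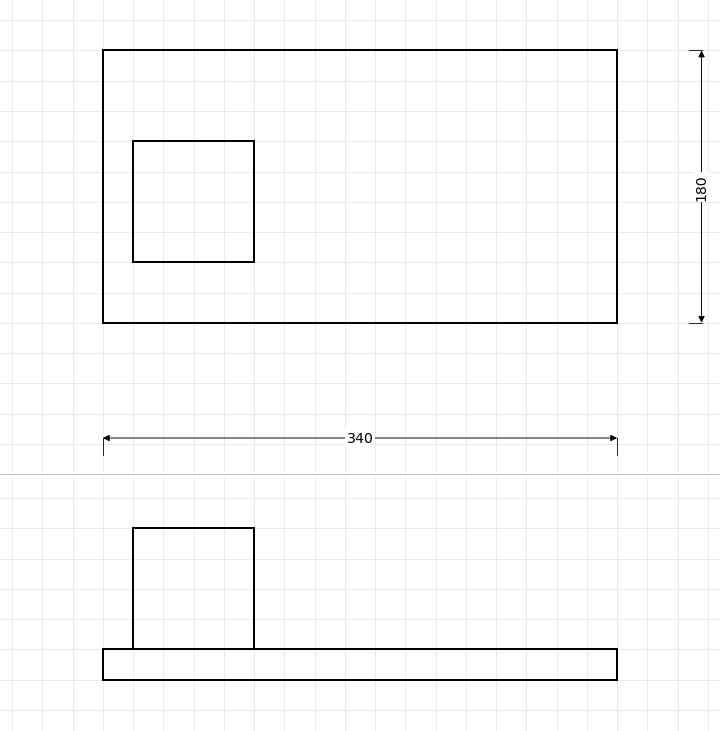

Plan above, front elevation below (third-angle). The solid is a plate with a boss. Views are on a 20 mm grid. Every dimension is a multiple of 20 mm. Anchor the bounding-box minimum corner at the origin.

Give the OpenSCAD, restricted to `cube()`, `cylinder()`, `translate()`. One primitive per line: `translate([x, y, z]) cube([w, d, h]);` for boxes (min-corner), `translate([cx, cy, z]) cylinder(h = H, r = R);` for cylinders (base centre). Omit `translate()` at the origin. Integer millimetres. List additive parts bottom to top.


cube([340, 180, 20]);
translate([20, 40, 20]) cube([80, 80, 80]);


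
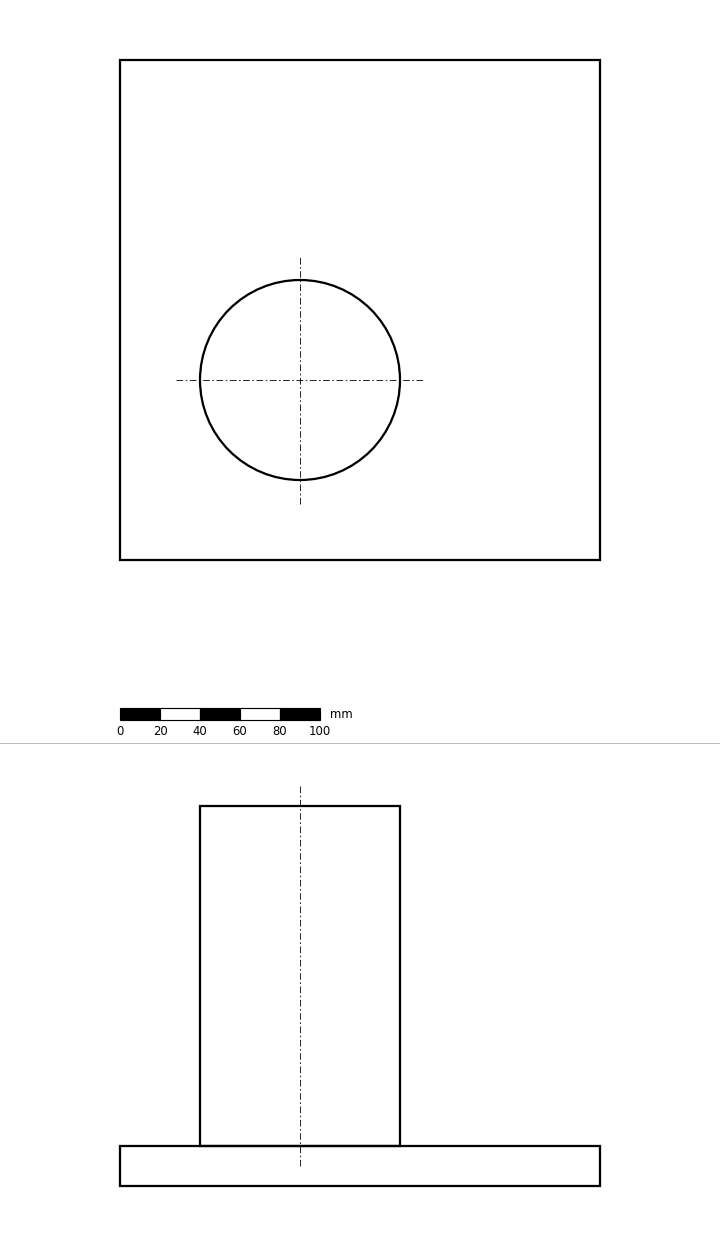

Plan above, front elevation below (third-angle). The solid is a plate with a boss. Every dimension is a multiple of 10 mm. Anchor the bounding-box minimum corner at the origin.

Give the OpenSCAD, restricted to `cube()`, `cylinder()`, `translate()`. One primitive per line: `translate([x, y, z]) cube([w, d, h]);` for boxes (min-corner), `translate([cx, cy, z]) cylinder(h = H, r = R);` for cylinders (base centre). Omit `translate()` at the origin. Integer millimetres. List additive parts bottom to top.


cube([240, 250, 20]);
translate([90, 90, 20]) cylinder(h = 170, r = 50);
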